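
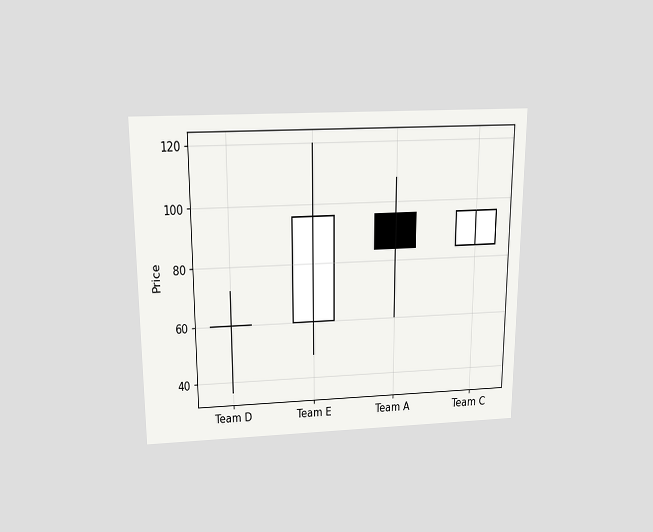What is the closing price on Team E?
96

The chart is viewed slightly from above. The Team E candle closes at 96.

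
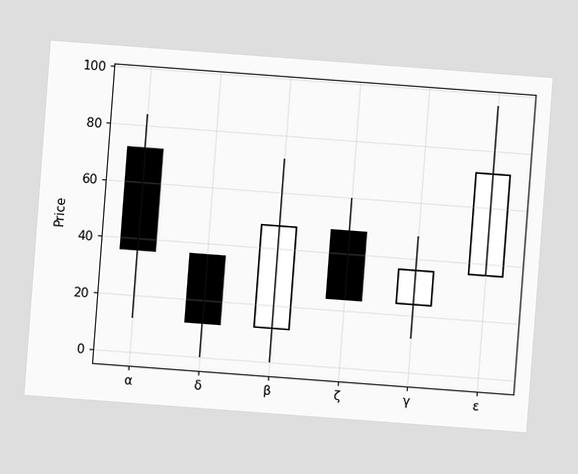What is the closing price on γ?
36

The chart is tilted about 4° clockwise. The γ candle closes at 36.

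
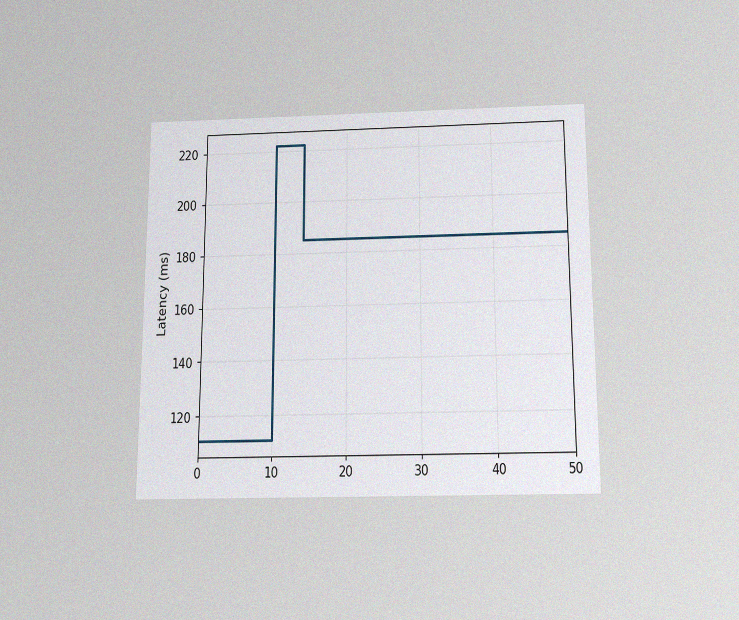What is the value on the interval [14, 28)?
The chart is viewed slightly from below, with some photo noise. On [14, 28) the step sits at 185ms.

185ms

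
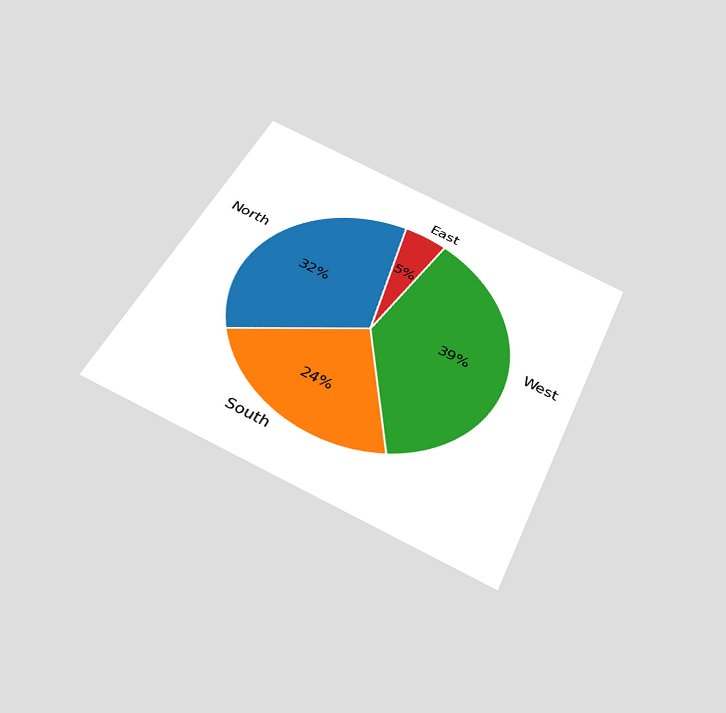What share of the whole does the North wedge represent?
The chart is tilted about 24° clockwise and viewed slightly from below. The North slice takes up 32% of the pie.

32%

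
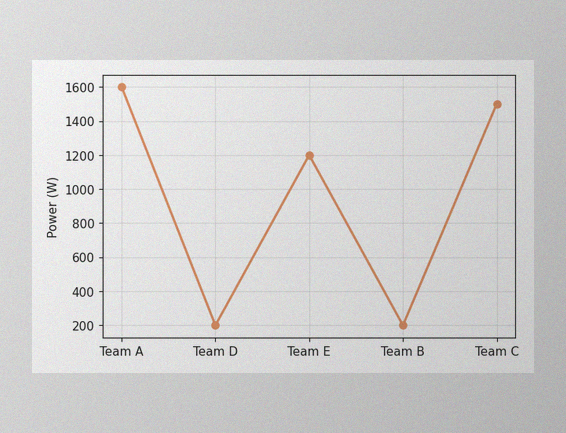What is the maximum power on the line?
The image has some photo noise and uneven lighting. The highest point is at Team A, and reading across to the y-axis gives 1600W.

1600W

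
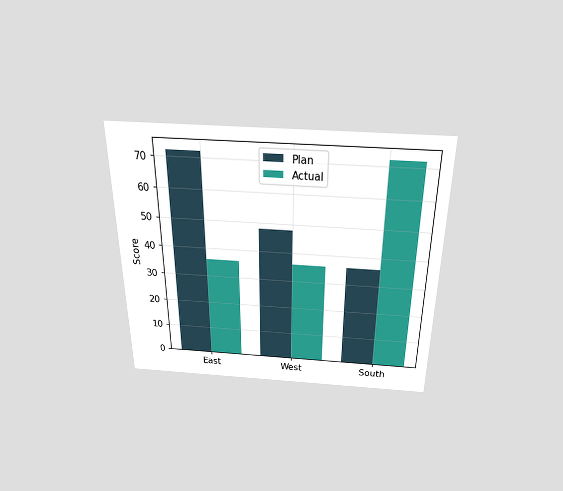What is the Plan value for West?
The chart is viewed slightly from above. The Plan bar at West reaches 48 on the y-axis.

48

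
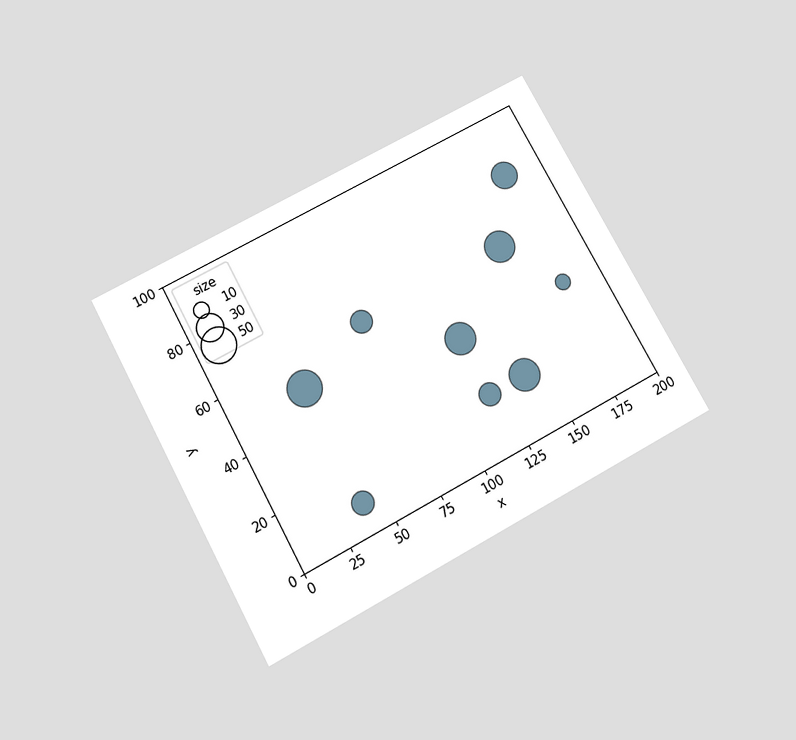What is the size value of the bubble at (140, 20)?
40

The chart is tilted about 29° counter-clockwise and viewed slightly from below. Matching the bubble at (140, 20) against the size legend gives 40.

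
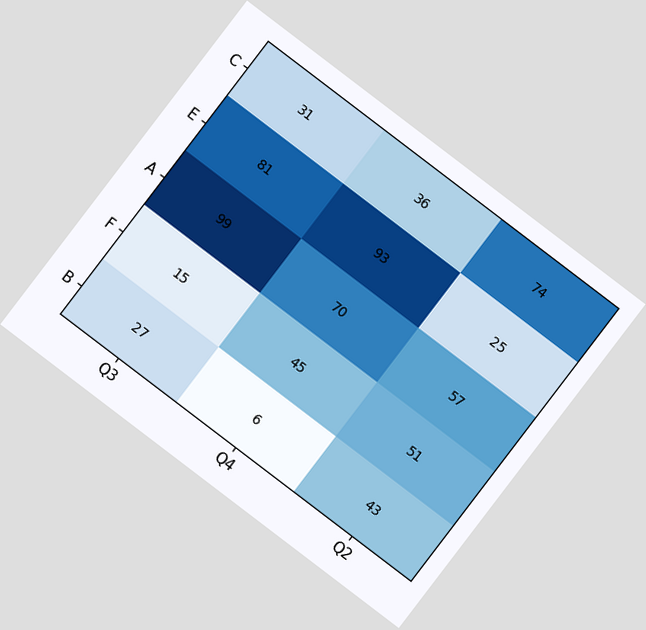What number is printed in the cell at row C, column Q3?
The chart is tilted about 37° clockwise. The (C, Q3) cell reads 31.

31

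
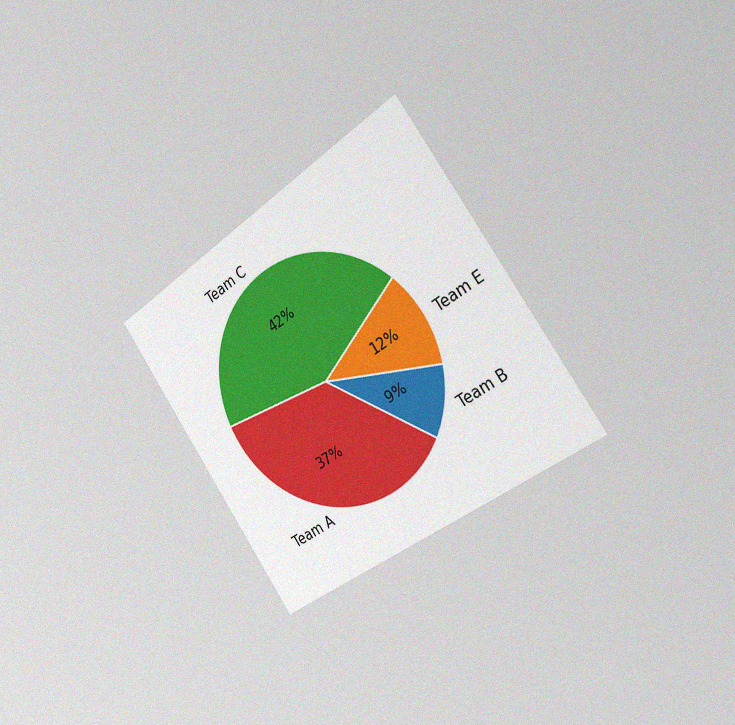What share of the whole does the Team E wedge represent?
The chart is tilted about 35° counter-clockwise and viewed slightly from the right, with some photo noise. The Team E slice takes up 12% of the pie.

12%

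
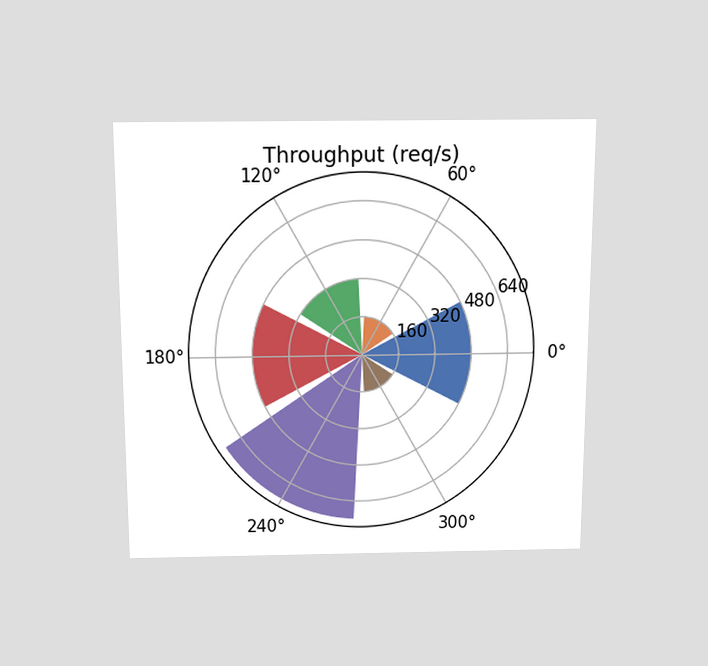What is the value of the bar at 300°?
The chart is viewed slightly from above. The bar at 300° reaches 160req/s on the radial axis.

160req/s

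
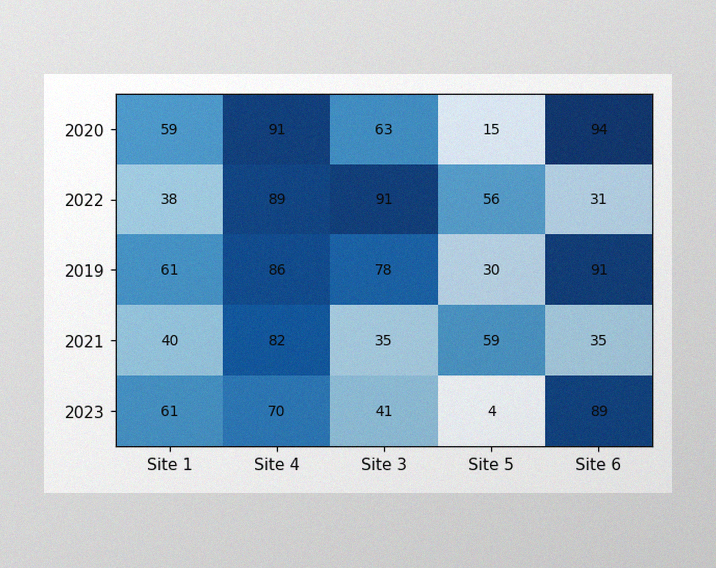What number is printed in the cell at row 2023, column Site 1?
61

The image has some photo noise and uneven lighting. The (2023, Site 1) cell reads 61.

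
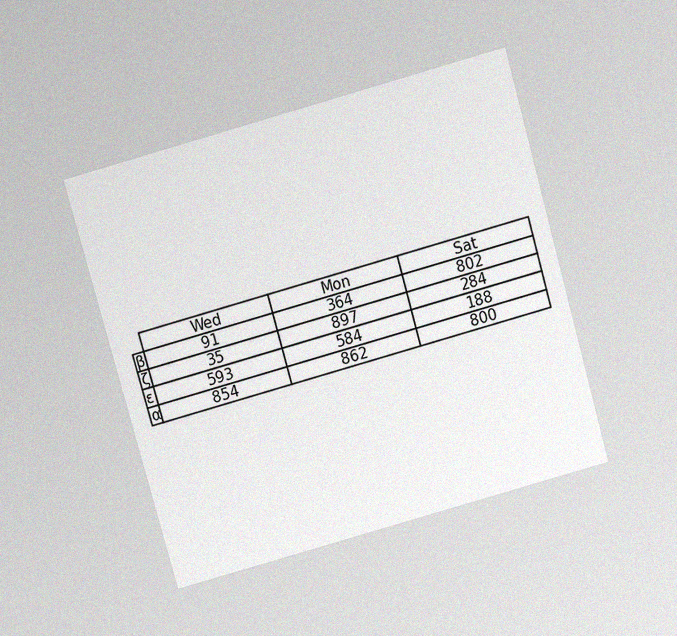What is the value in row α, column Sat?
800

The chart is tilted about 16° counter-clockwise and viewed slightly from above, with some photo noise. The (α, Sat) cell reads 800.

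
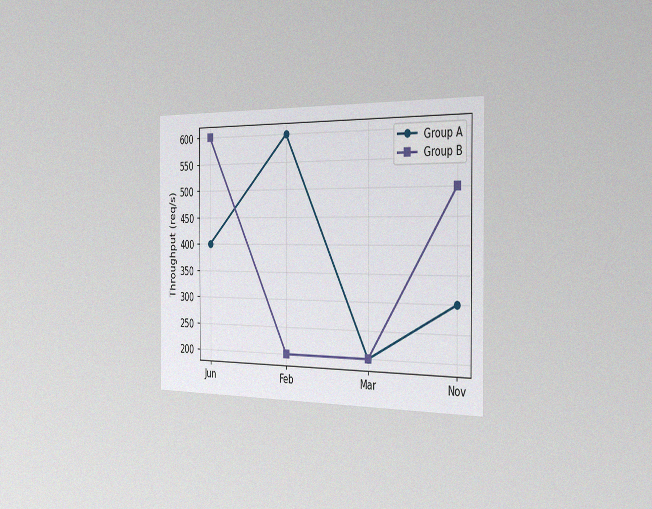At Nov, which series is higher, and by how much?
The chart is viewed slightly from the right, with some photo noise. At Nov, Group B sits above the other line by 200req/s.

Group B, by 200req/s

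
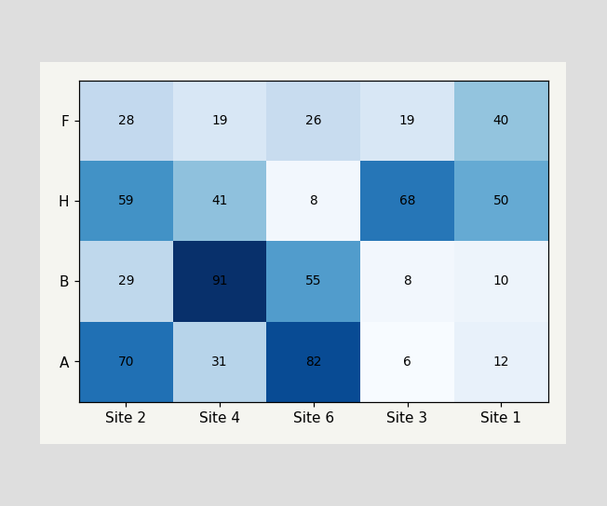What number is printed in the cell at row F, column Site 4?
The (F, Site 4) cell reads 19.

19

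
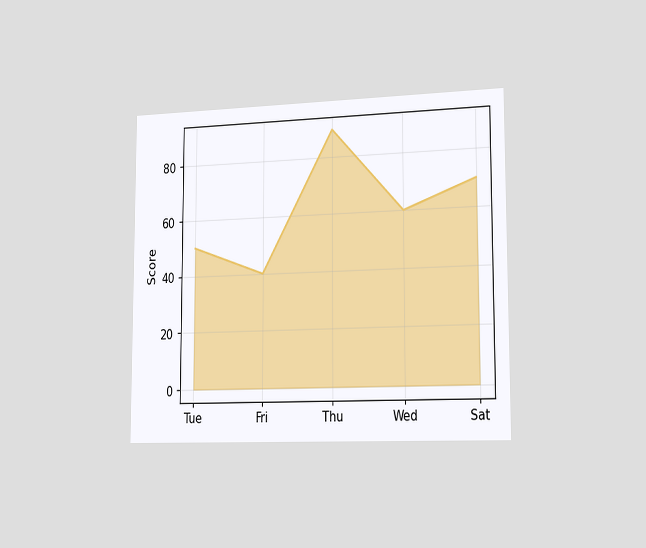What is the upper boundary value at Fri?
The chart is viewed slightly from the right. At Fri the upper boundary is at 40.

40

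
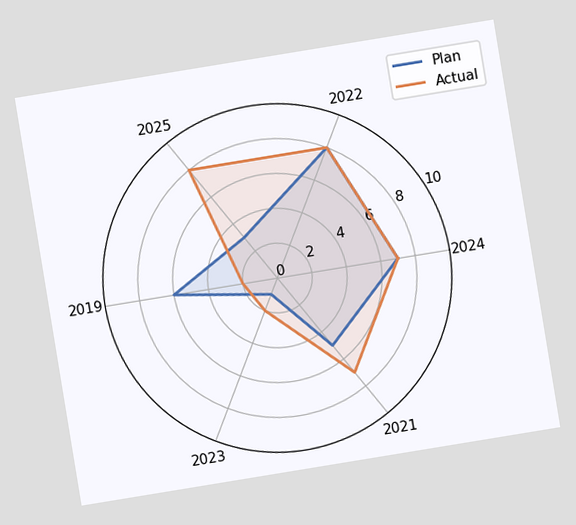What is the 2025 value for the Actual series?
The chart is tilted about 9° counter-clockwise. On the 2025 axis, Actual reaches 8.

8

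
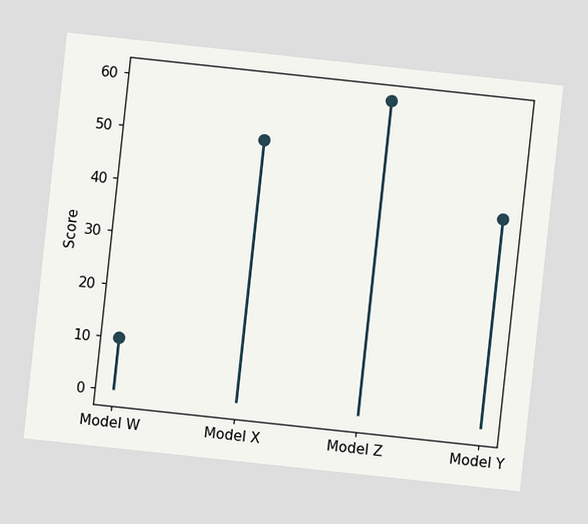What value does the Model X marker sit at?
50

The chart is tilted about 6° clockwise. The Model X marker sits at 50.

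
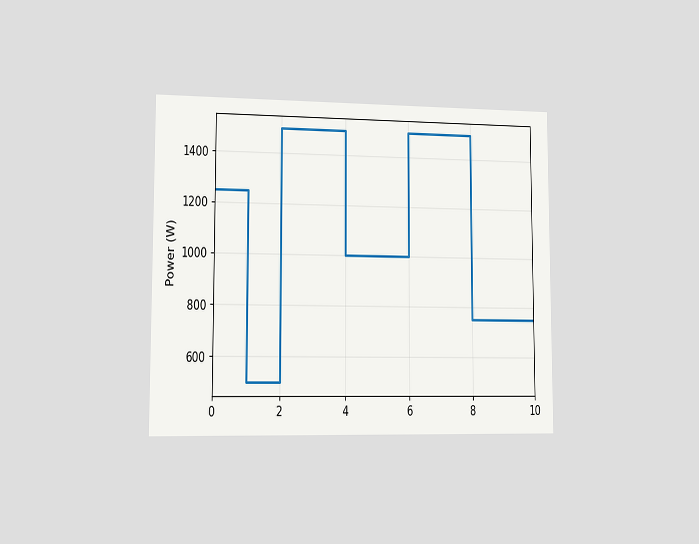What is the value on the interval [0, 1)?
The chart is viewed slightly from the left. On [0, 1) the step sits at 1250W.

1250W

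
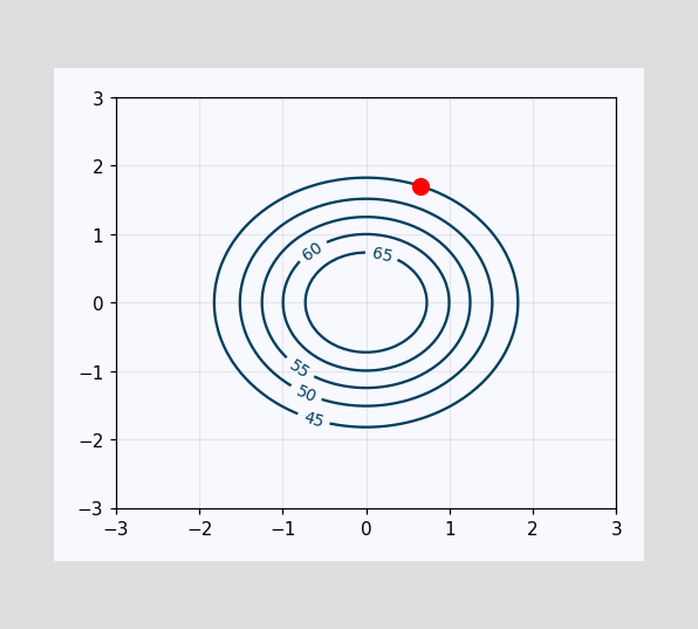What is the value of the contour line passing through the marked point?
45

The marked point sits on the contour labelled 45.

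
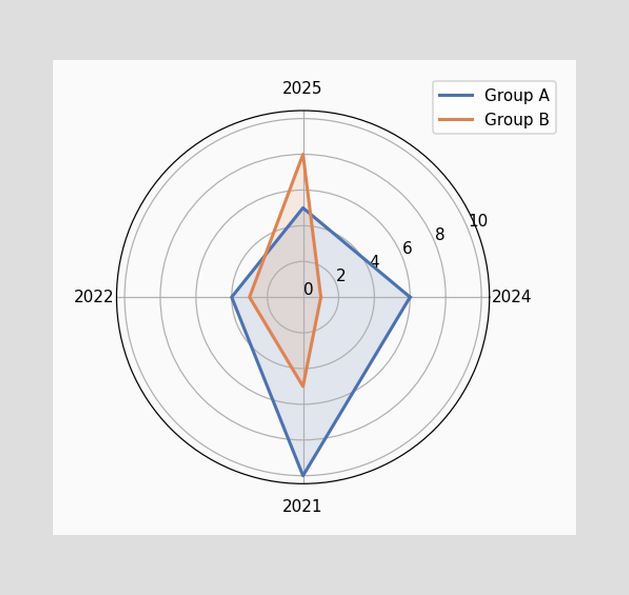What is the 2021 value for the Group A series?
10

On the 2021 axis, Group A reaches 10.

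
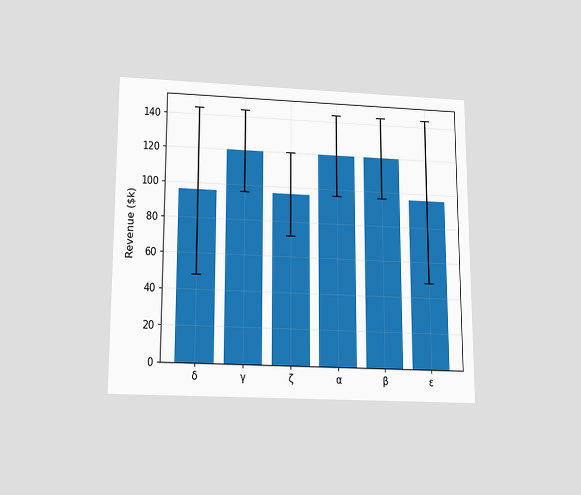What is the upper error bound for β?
$144k

The chart is viewed slightly from below. The β bar's upper whisker reaches $144k.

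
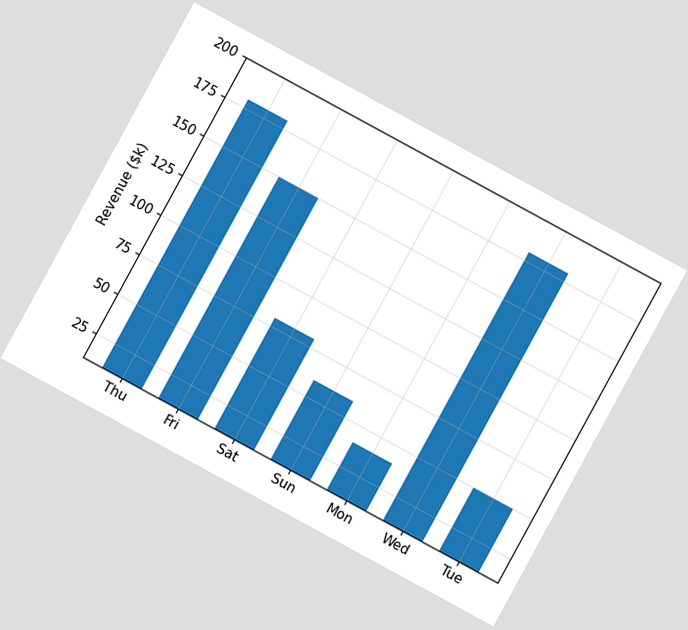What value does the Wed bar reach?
$180k

The chart is tilted about 29° clockwise. Reading along the chart's y-axis, the Wed bar reaches $180k.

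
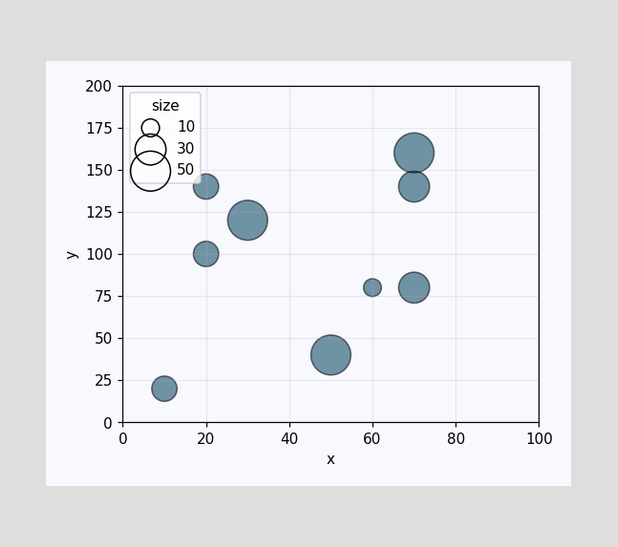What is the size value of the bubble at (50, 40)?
50

Matching the bubble at (50, 40) against the size legend gives 50.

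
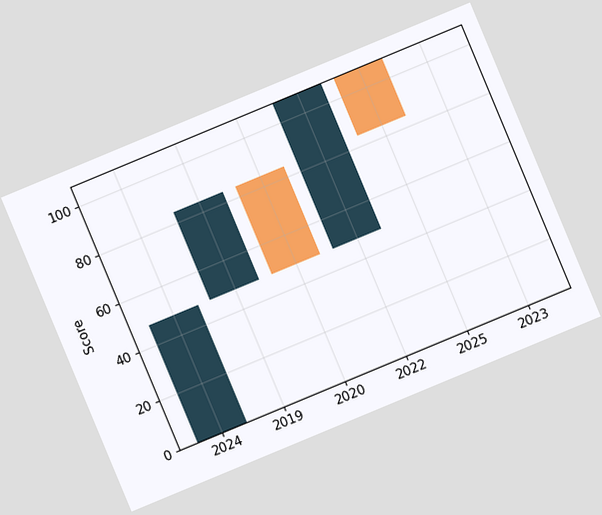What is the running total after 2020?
48

The chart is tilted about 23° counter-clockwise. After 2020 the running total reaches 48.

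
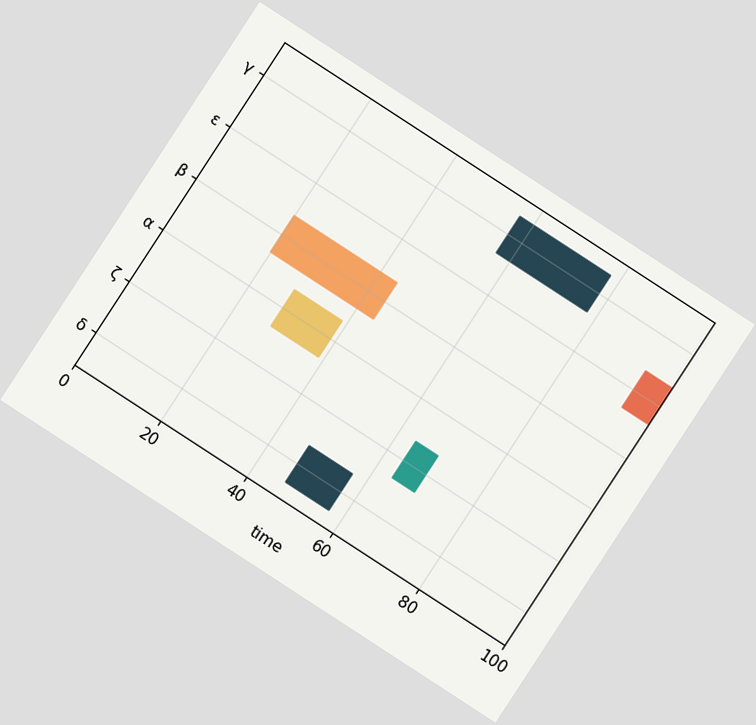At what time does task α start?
28

The chart is tilted about 33° clockwise. The α bar begins at t=28.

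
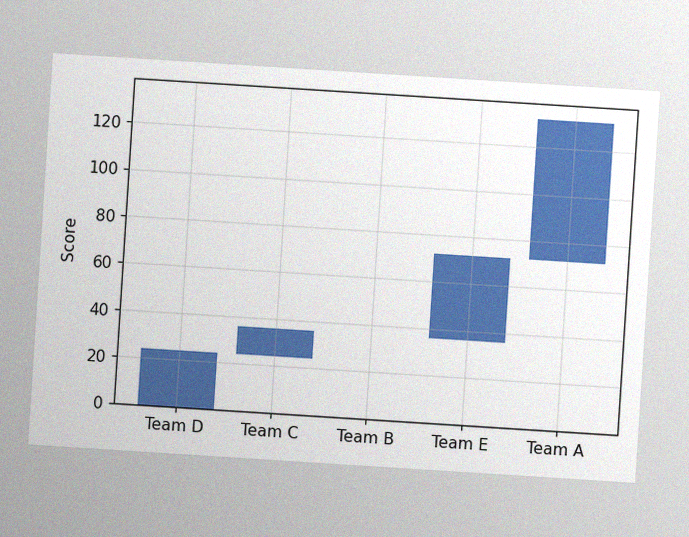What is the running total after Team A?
The chart is tilted about 4° clockwise, with some photo noise. After Team A the running total reaches 132.

132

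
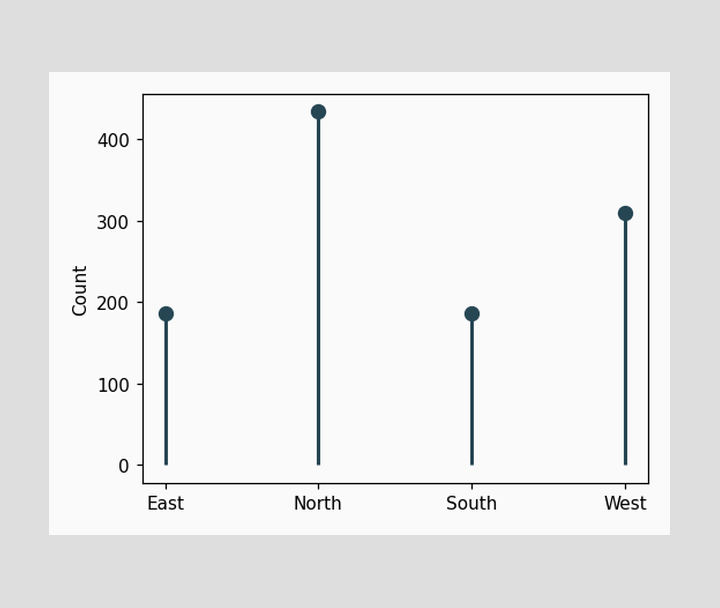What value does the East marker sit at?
The East marker sits at 186.

186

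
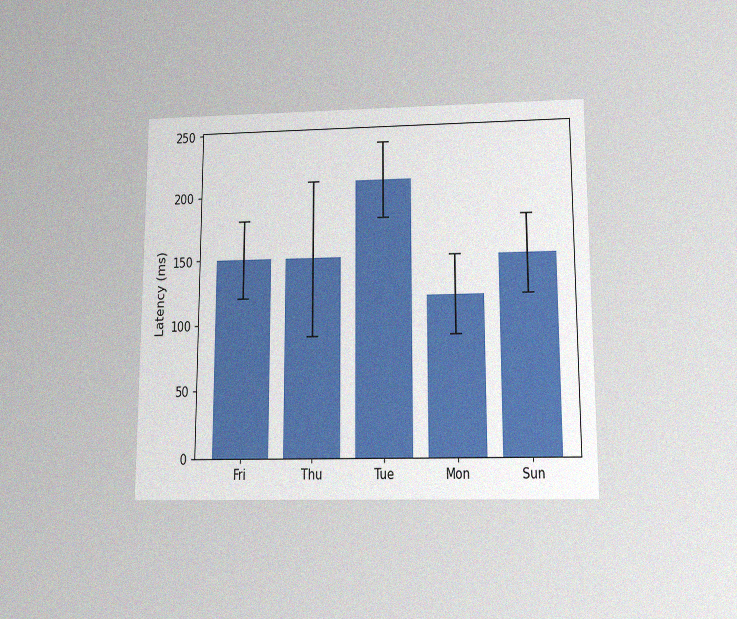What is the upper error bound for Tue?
240ms

The chart is viewed slightly from below, with some photo noise. The Tue bar's upper whisker reaches 240ms.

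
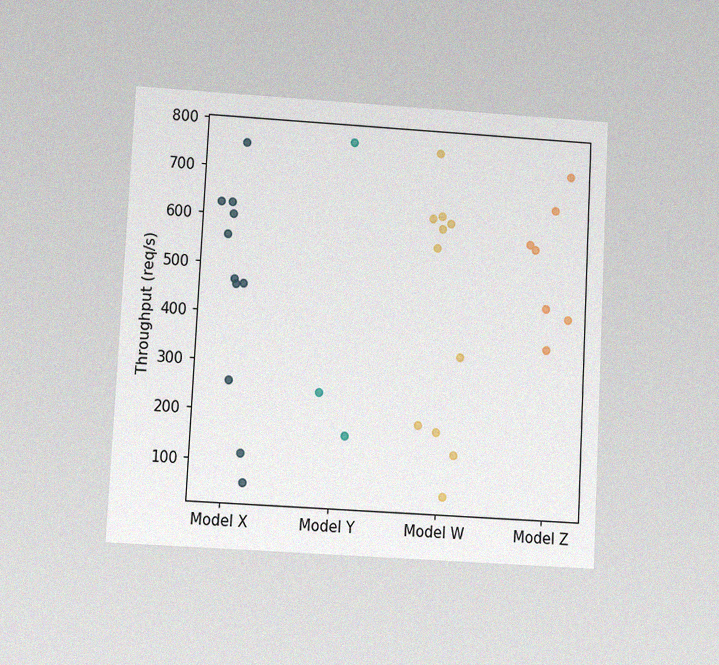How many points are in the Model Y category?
3

The chart is tilted about 3° clockwise and viewed at a slight angle, with some photo noise. Counting the markers in the Model Y column gives 3.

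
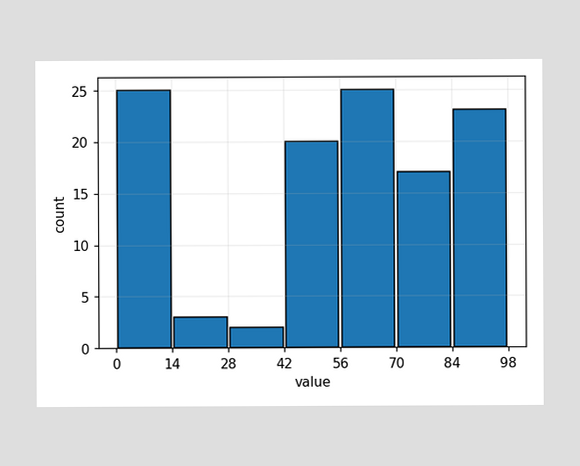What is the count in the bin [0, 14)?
25

The [0, 14) bin has height 25.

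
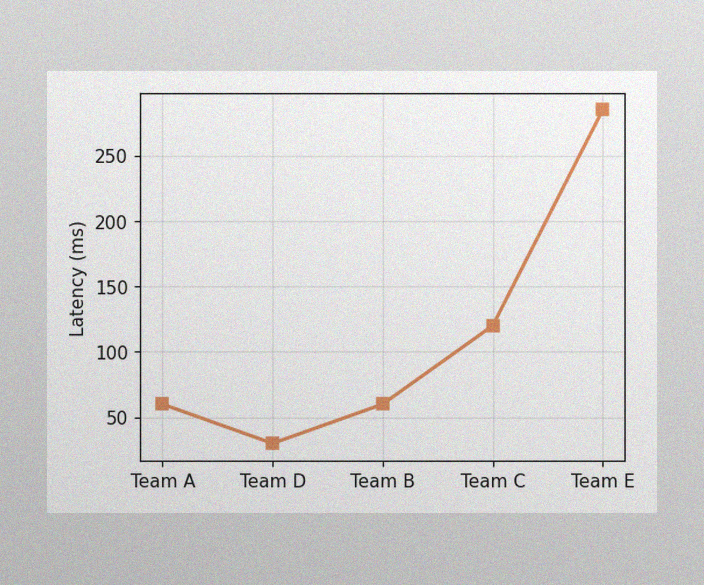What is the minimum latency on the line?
The image has some photo noise and uneven lighting. The lowest point is at Team D, and reading across to the y-axis gives 30ms.

30ms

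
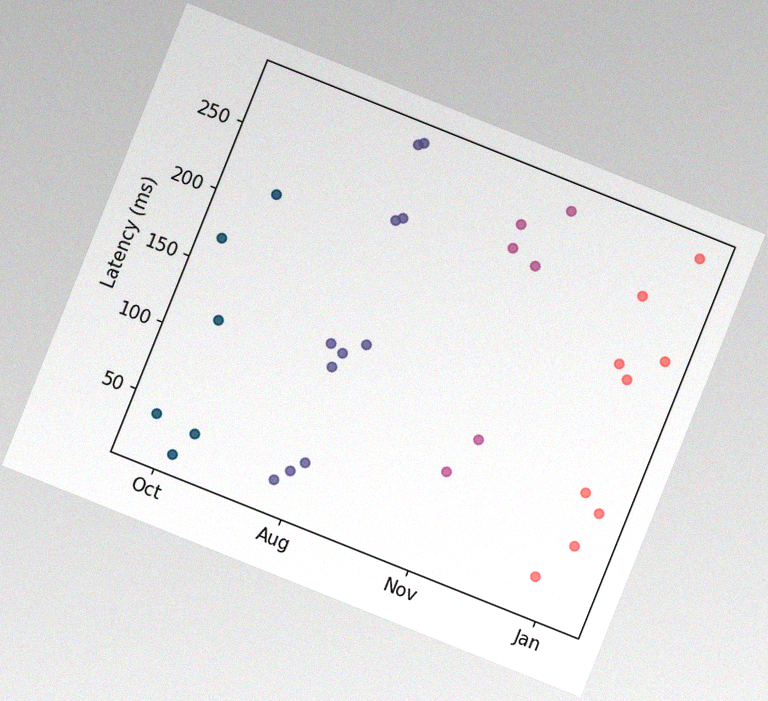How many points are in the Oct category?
The chart is tilted about 22° clockwise, with some photo noise. Counting the markers in the Oct column gives 6.

6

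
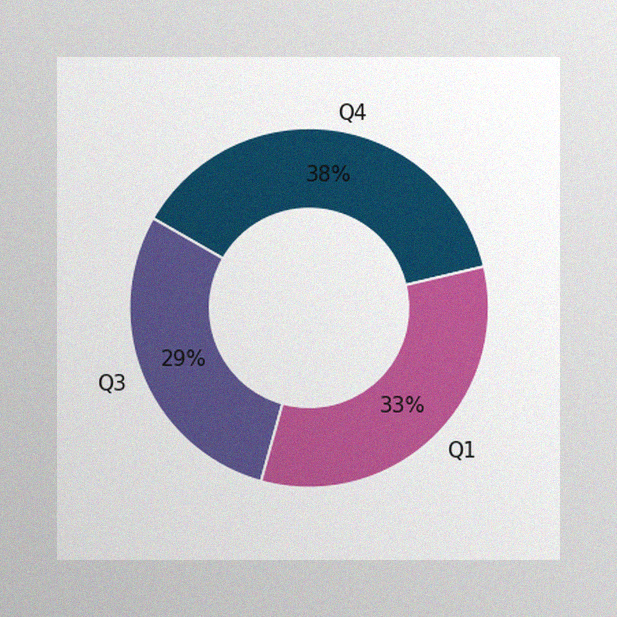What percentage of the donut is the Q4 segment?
38%

The image has some photo noise and uneven lighting. The Q4 segment takes up 38% of the ring.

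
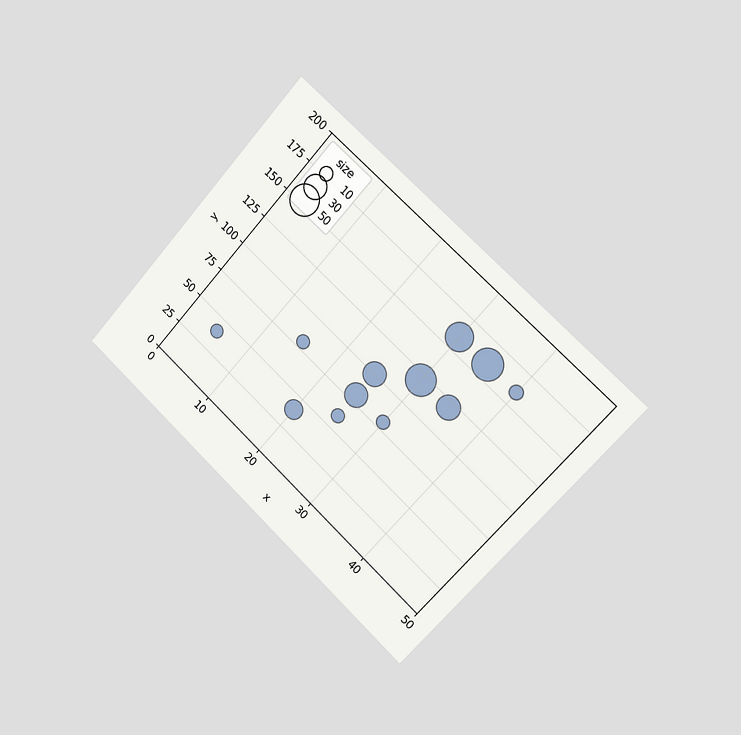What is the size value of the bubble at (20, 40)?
The chart is tilted about 42° clockwise and viewed slightly from the right. Matching the bubble at (20, 40) against the size legend gives 20.

20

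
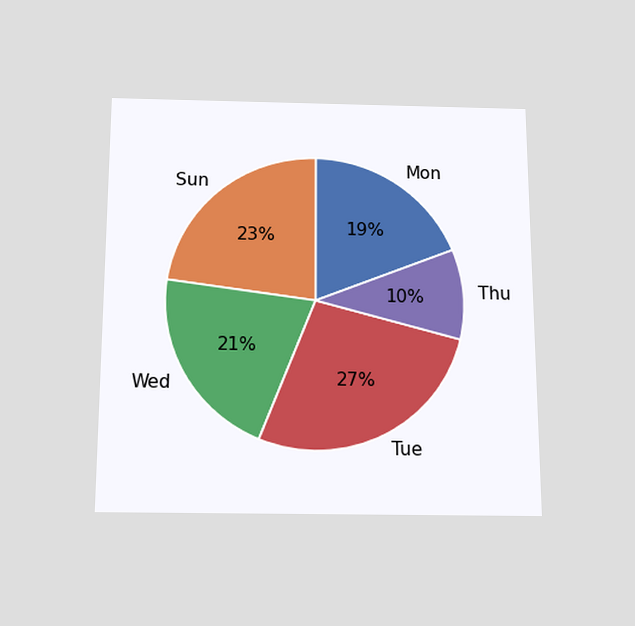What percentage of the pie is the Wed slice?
The chart is viewed slightly from below. The Wed slice takes up 21% of the pie.

21%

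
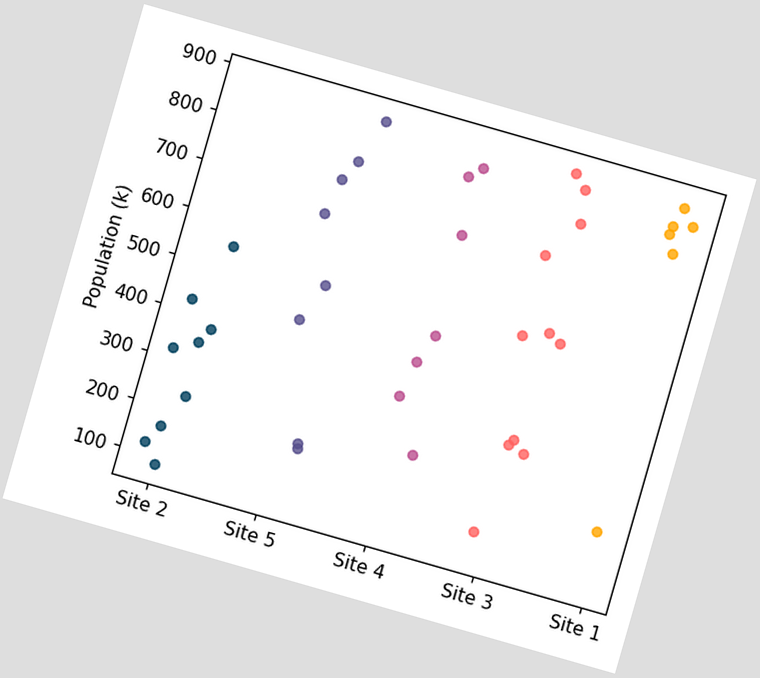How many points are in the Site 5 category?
8

The chart is tilted about 16° clockwise. Counting the markers in the Site 5 column gives 8.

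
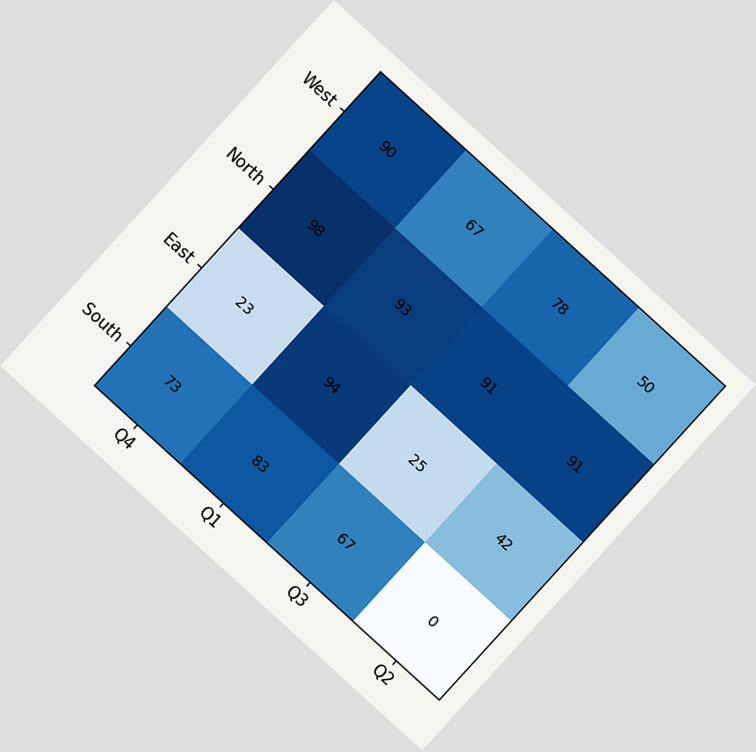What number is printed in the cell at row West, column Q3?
78

The chart is tilted about 42° clockwise. The (West, Q3) cell reads 78.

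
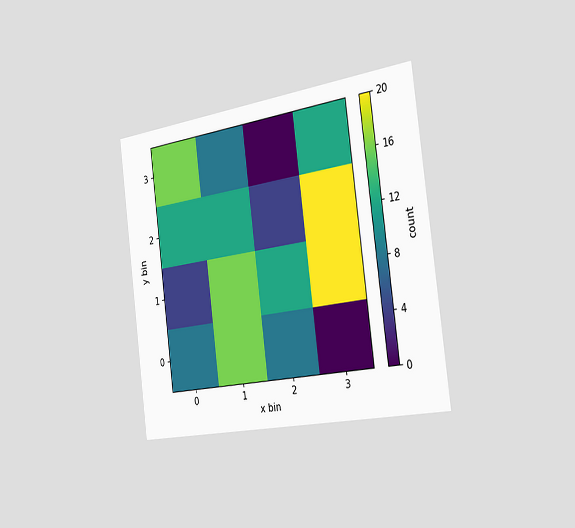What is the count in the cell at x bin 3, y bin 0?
0

The chart is tilted about 7° counter-clockwise and viewed slightly from the right. Matching the cell (3, 0) against the colorbar gives 0.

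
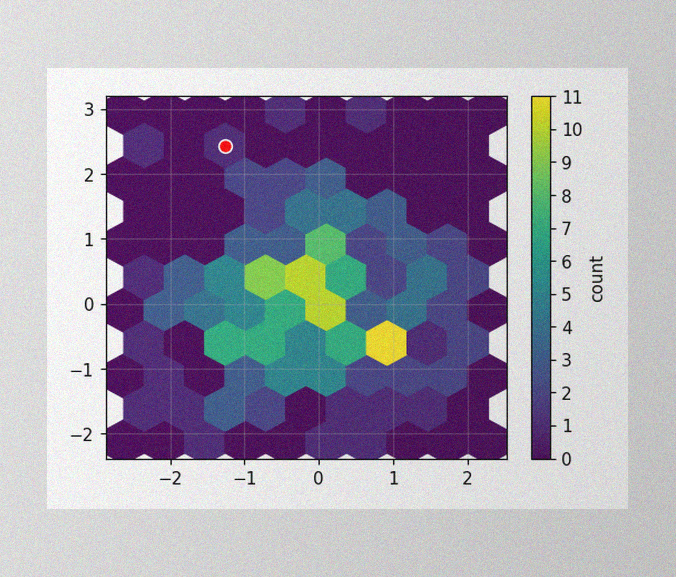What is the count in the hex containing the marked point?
The image has some photo noise and uneven lighting. The marked hex reads 1 on the colorbar.

1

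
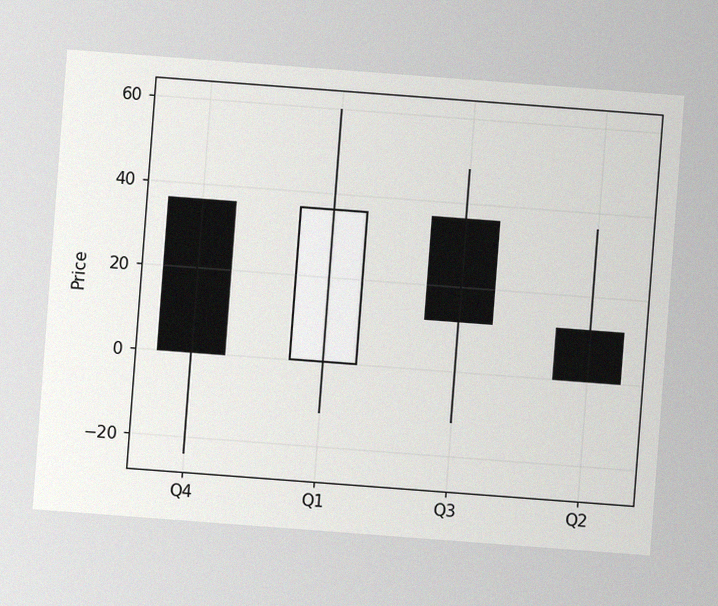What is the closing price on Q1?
The chart is tilted about 4° clockwise, with some photo noise. The Q1 candle closes at 36.

36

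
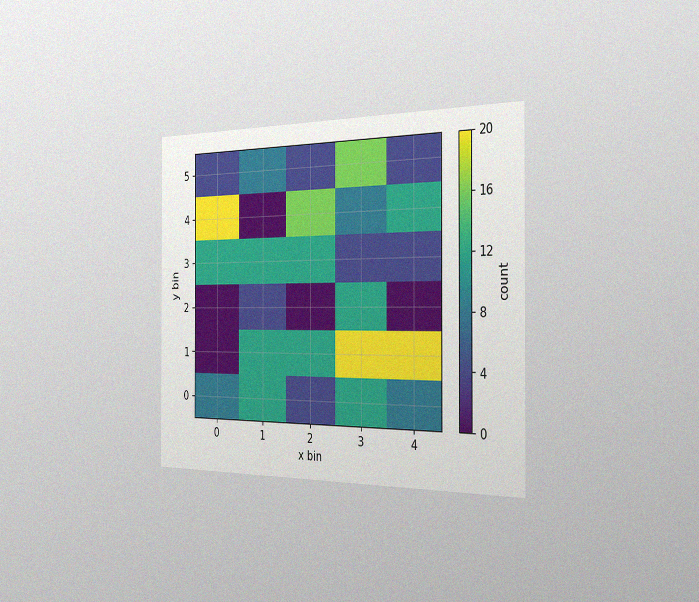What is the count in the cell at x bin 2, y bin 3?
The chart is viewed slightly from the right, with some photo noise. Matching the cell (2, 3) against the colorbar gives 12.

12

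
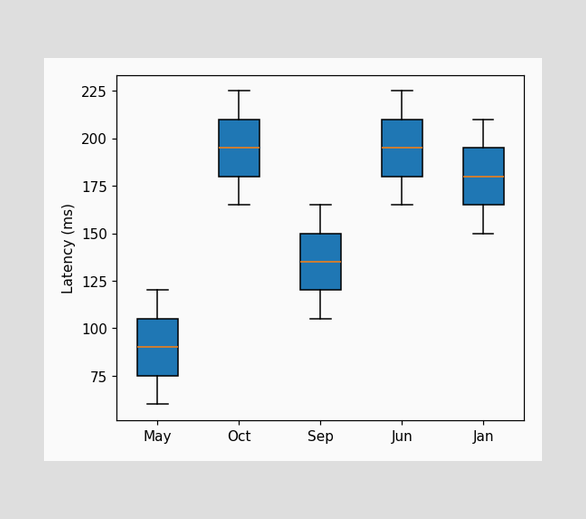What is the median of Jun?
The median line in the Jun box sits at 195ms.

195ms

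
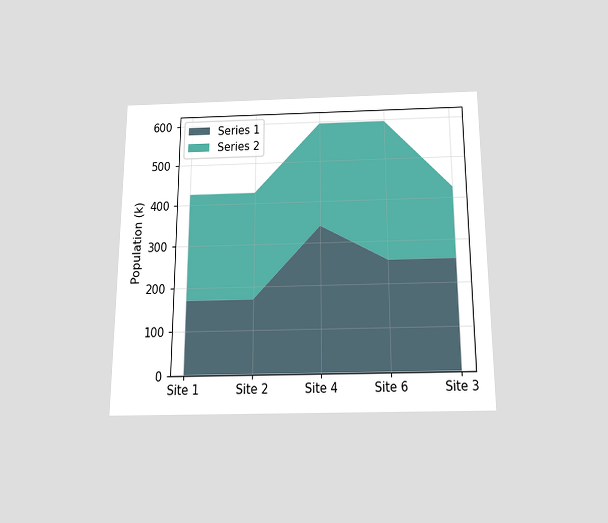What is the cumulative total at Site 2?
The chart is viewed slightly from below. The stacked total at Site 2 reaches 425k.

425k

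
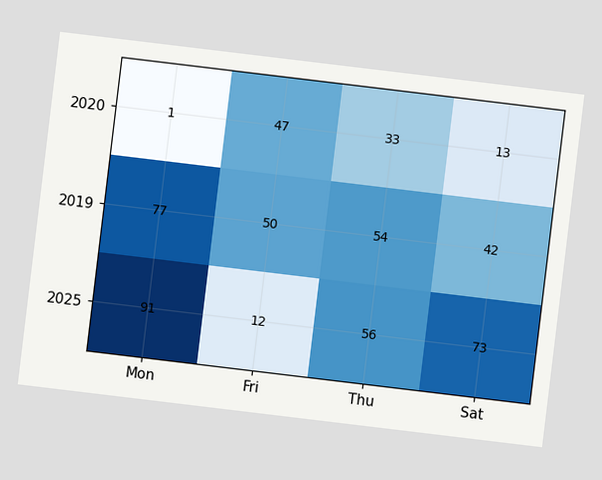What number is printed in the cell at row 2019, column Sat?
The chart is tilted about 7° clockwise. The (2019, Sat) cell reads 42.

42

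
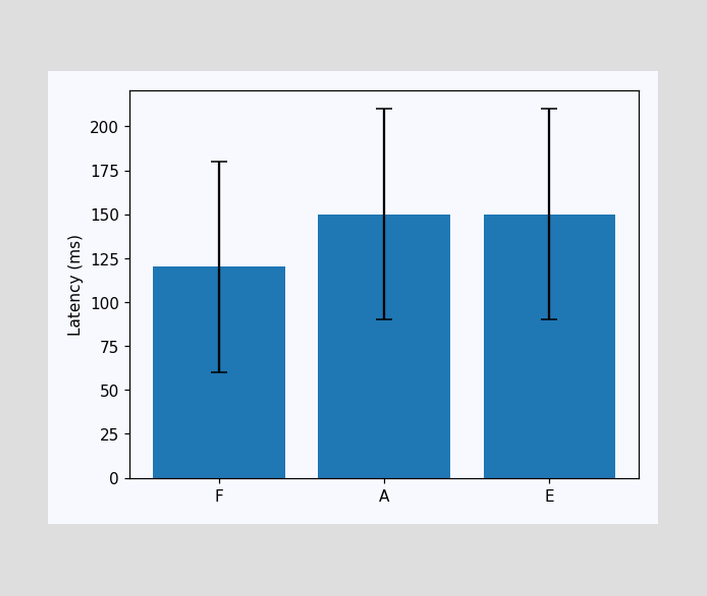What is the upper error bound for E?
The E bar's upper whisker reaches 210ms.

210ms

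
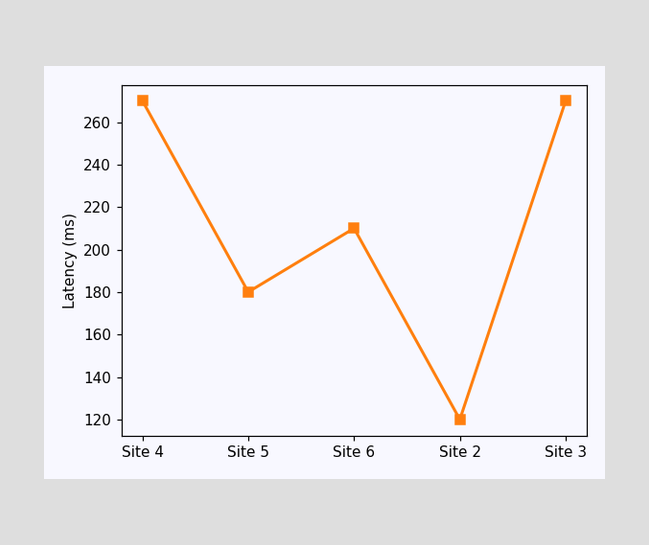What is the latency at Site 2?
120ms

At Site 2, the line is at 120ms.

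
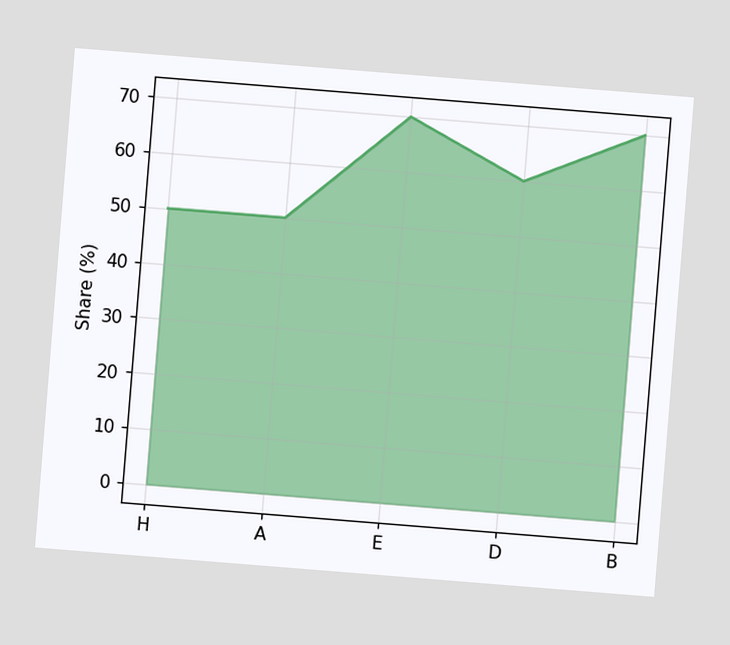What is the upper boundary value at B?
The chart is tilted about 5° clockwise. At B the upper boundary is at 70%.

70%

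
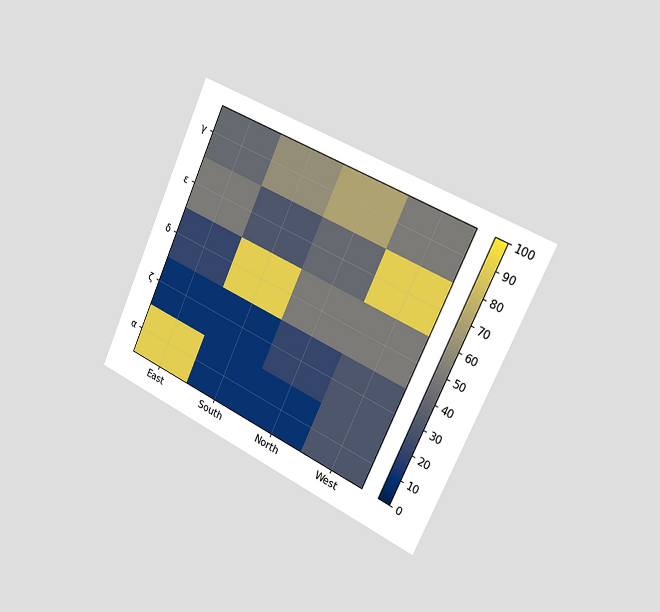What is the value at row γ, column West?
The chart is tilted about 25° clockwise and viewed slightly from the right. Matching cell (γ, West) against the colorbar gives 50.

50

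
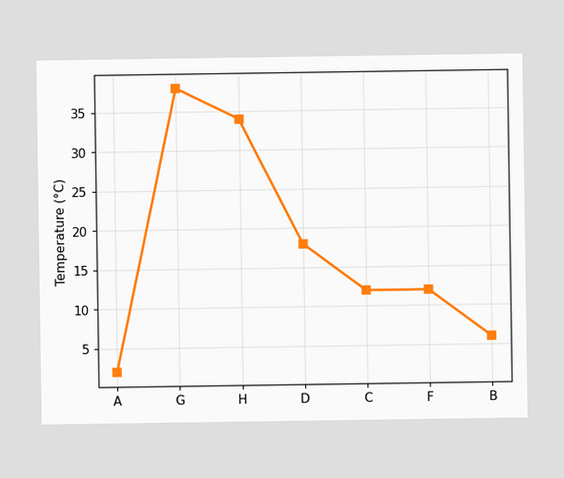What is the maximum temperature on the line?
The highest point is at G, and reading across to the y-axis gives 38°C.

38°C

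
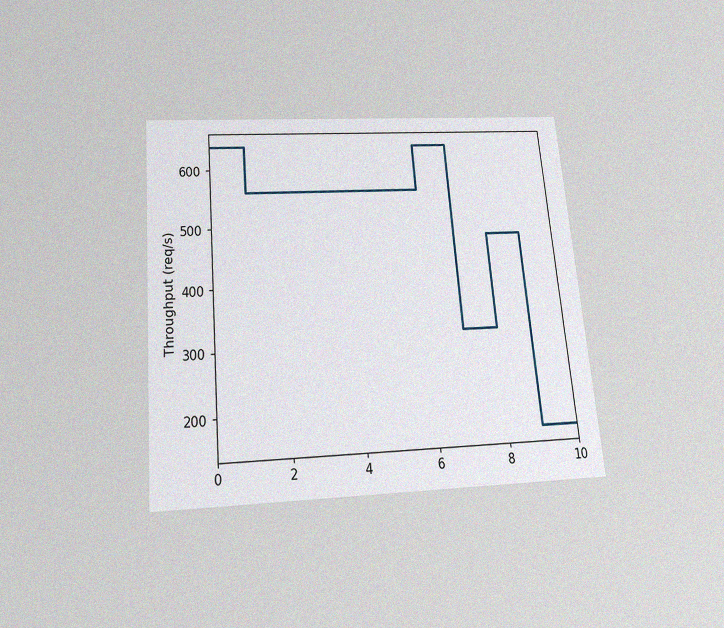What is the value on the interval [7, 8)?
320req/s

The chart is tilted about 5° counter-clockwise and viewed slightly from below, with some photo noise. On [7, 8) the step sits at 320req/s.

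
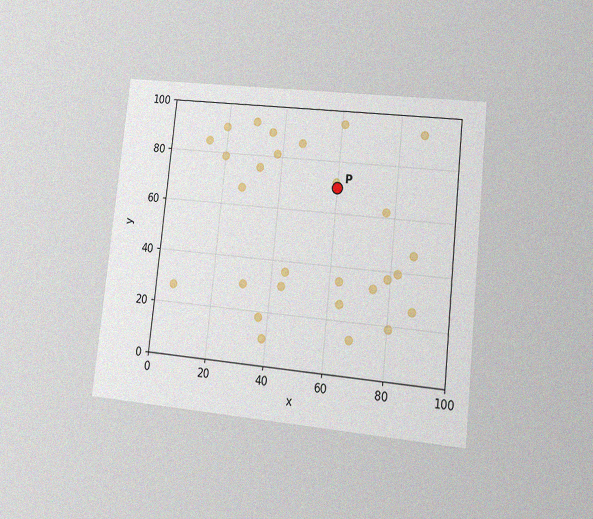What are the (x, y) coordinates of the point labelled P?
The chart is tilted about 6° clockwise and viewed at a slight angle, with some photo noise. Following the gridlines from P to each axis, P sits at (60, 70).

(60, 70)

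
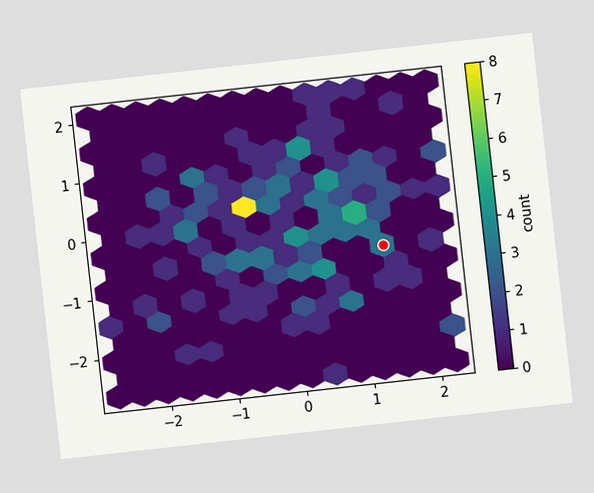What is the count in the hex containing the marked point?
The chart is tilted about 6° counter-clockwise. The marked hex reads 3 on the colorbar.

3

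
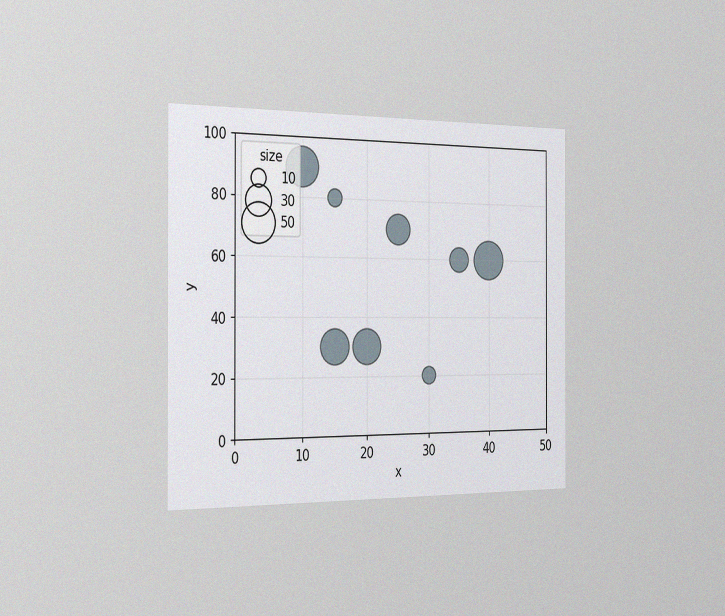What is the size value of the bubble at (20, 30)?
The chart is viewed slightly from the left, with some photo noise. Matching the bubble at (20, 30) against the size legend gives 40.

40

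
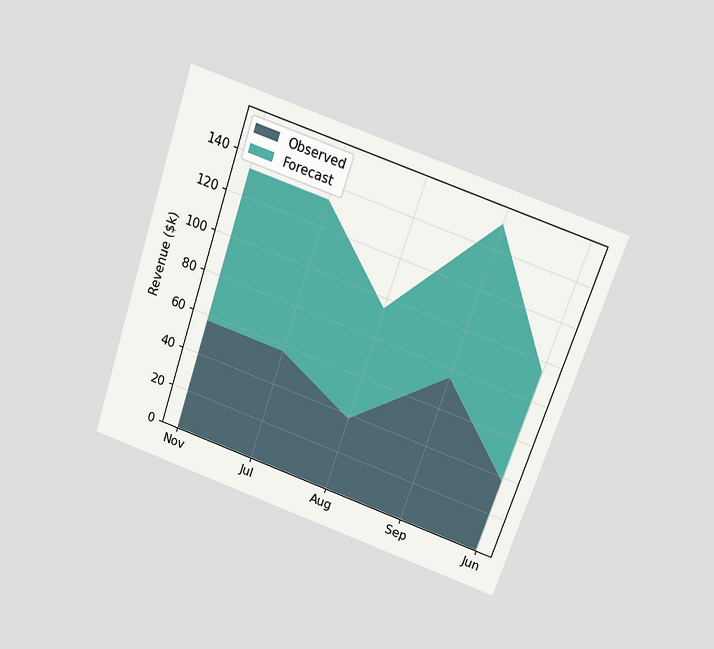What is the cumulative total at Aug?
$95k

The chart is tilted about 19° clockwise and viewed slightly from above. The stacked total at Aug reaches $95k.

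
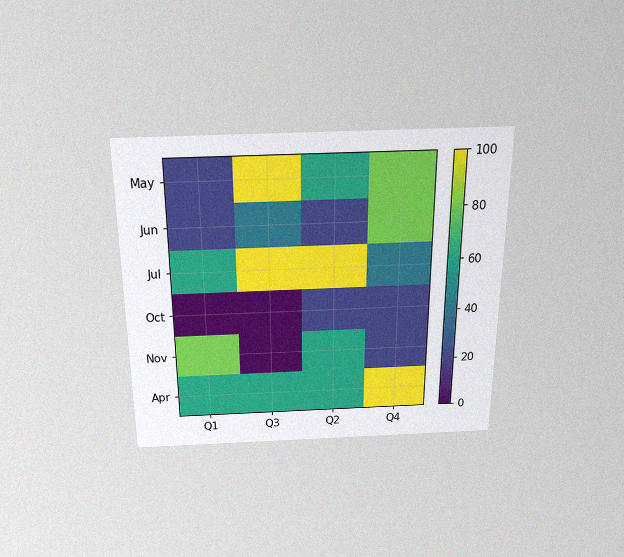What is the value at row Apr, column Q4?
The chart is viewed slightly from above, with some photo noise. Matching cell (Apr, Q4) against the colorbar gives 100.

100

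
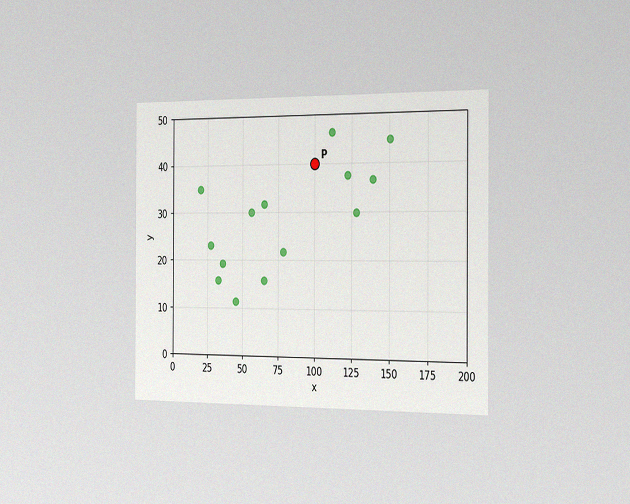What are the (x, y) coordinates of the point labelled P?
(100, 40)

The chart is viewed slightly from the right, with some photo noise. Following the gridlines from P to each axis, P sits at (100, 40).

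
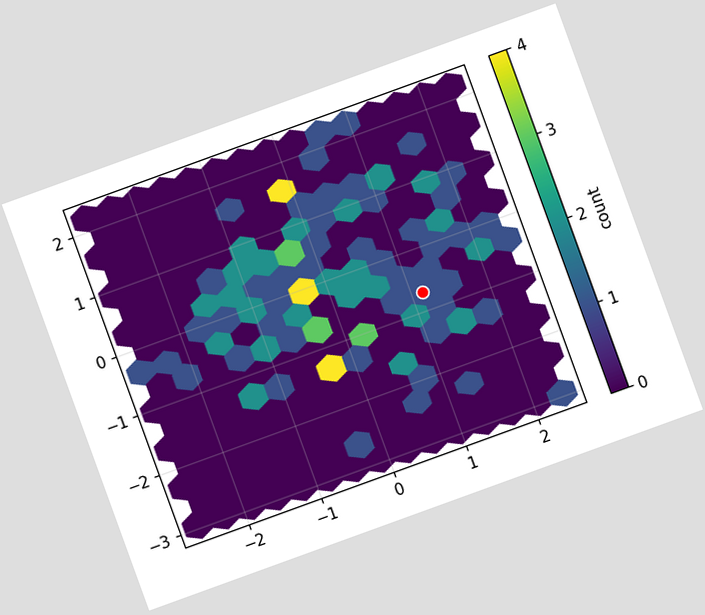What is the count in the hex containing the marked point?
1

The chart is tilted about 20° counter-clockwise. The marked hex reads 1 on the colorbar.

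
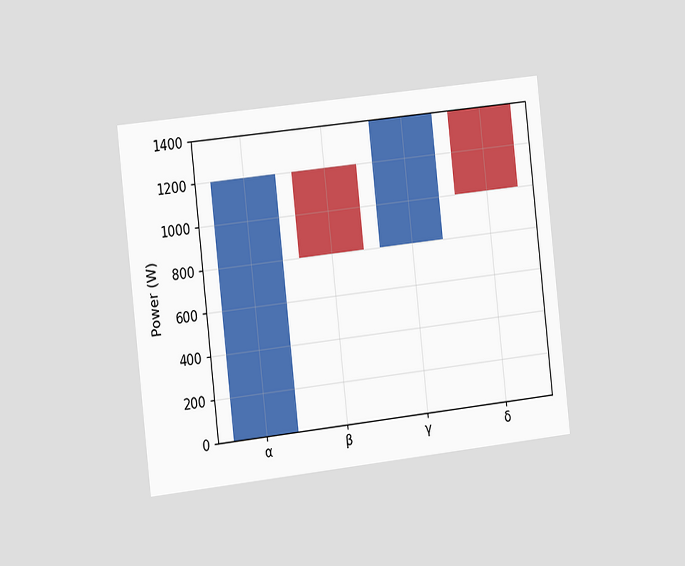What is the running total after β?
The chart is tilted about 6° counter-clockwise and viewed slightly from the left. After β the running total reaches 800W.

800W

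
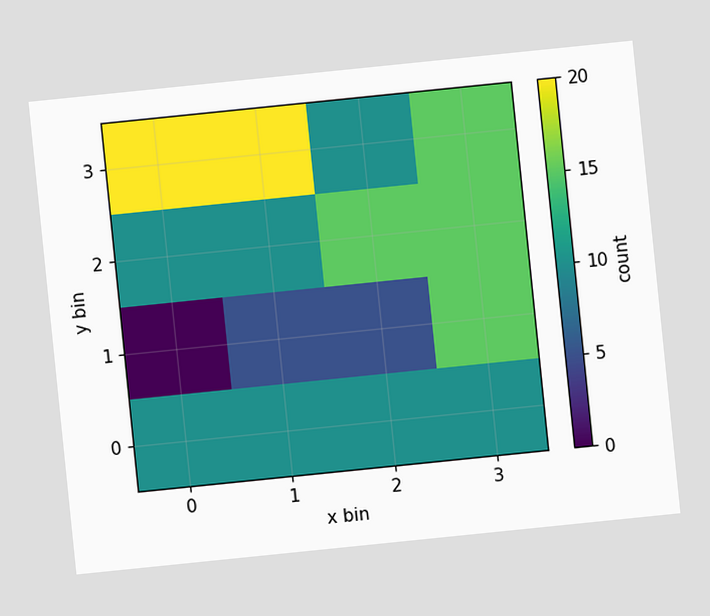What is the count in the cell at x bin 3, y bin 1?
15

The chart is tilted about 6° counter-clockwise. Matching the cell (3, 1) against the colorbar gives 15.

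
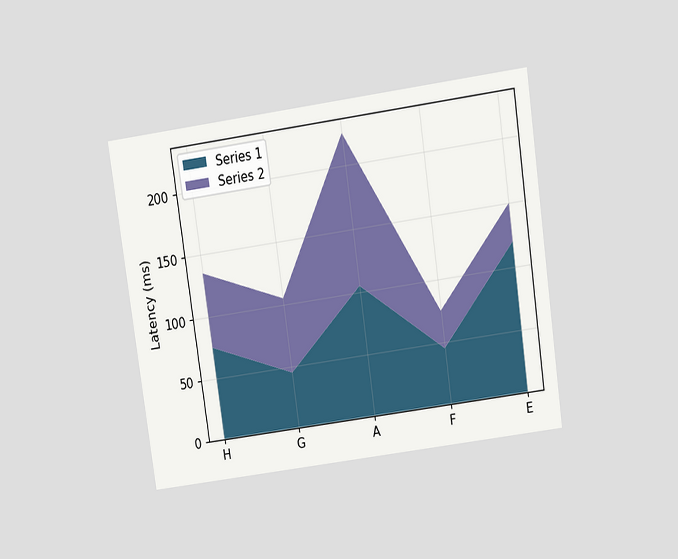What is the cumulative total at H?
135ms

The chart is tilted about 8° counter-clockwise and viewed slightly from above. The stacked total at H reaches 135ms.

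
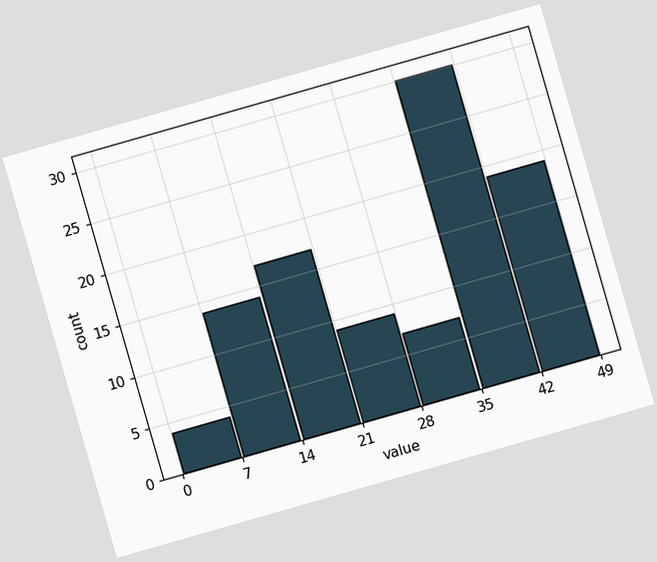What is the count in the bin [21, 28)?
The chart is tilted about 16° counter-clockwise. The [21, 28) bin has height 9.

9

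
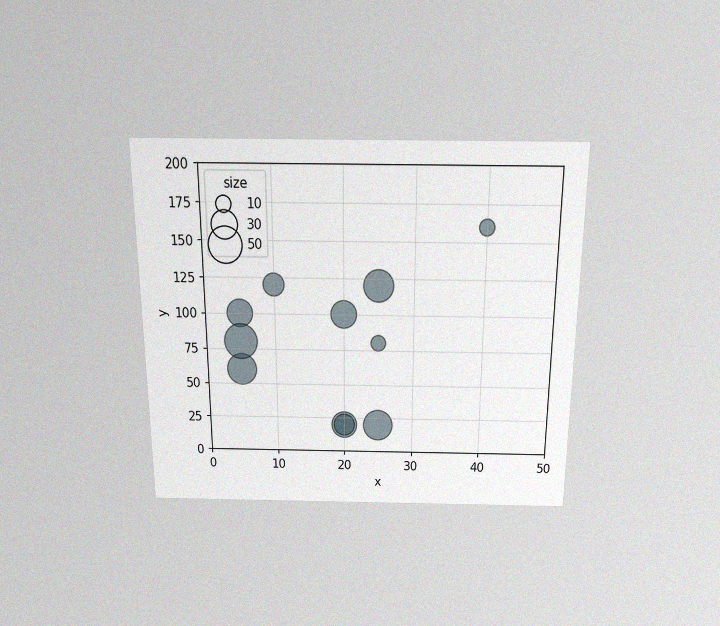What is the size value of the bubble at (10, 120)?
The chart is viewed slightly from above, with some photo noise. Matching the bubble at (10, 120) against the size legend gives 20.

20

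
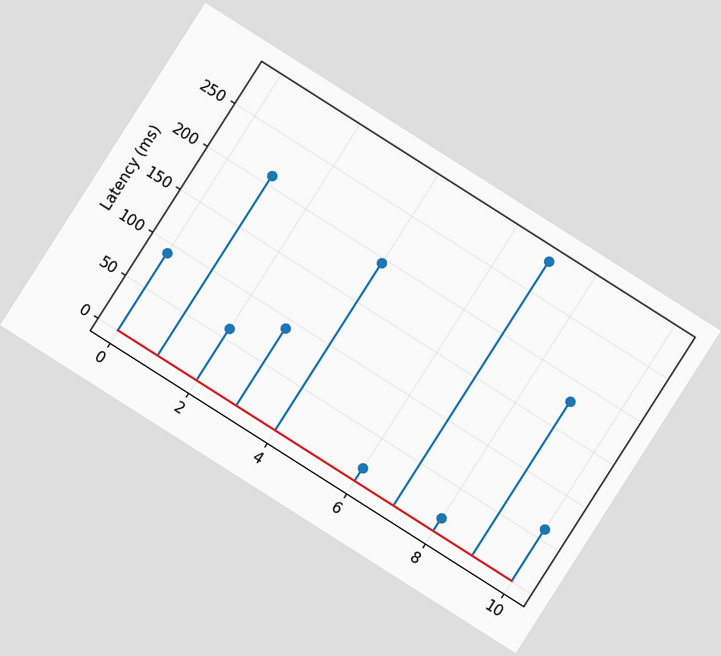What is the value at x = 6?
15ms

The chart is tilted about 32° clockwise. The stem at x=6 reaches 15ms.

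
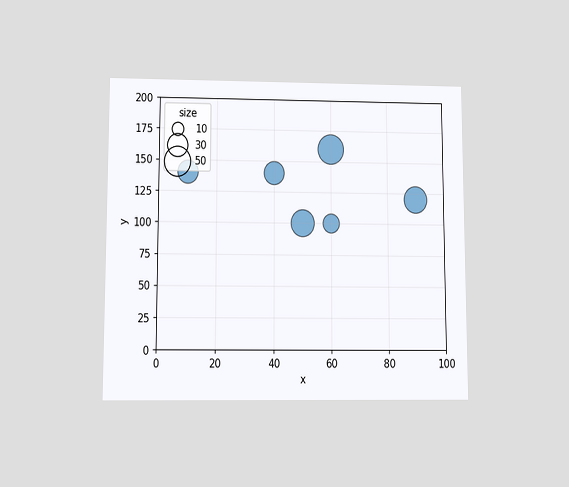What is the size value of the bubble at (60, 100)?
20

The chart is viewed slightly from below. Matching the bubble at (60, 100) against the size legend gives 20.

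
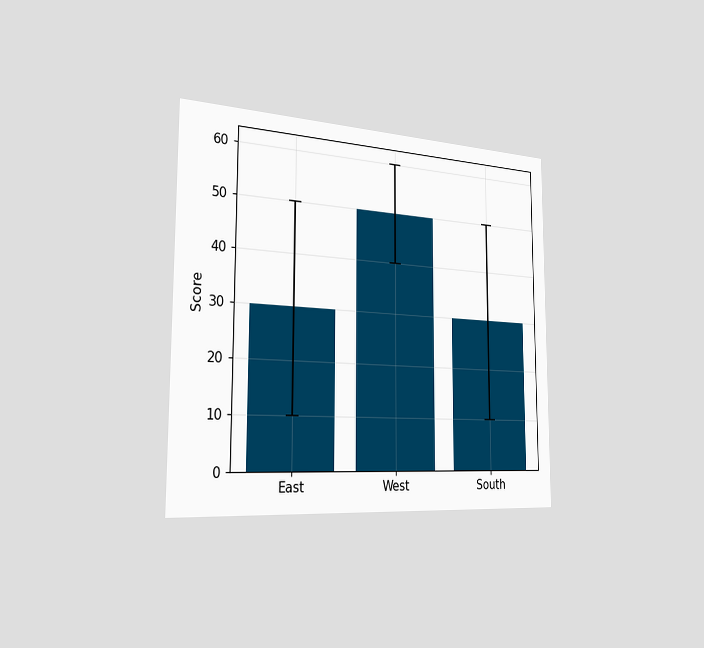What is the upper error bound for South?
50

The chart is viewed slightly from the left. The South bar's upper whisker reaches 50.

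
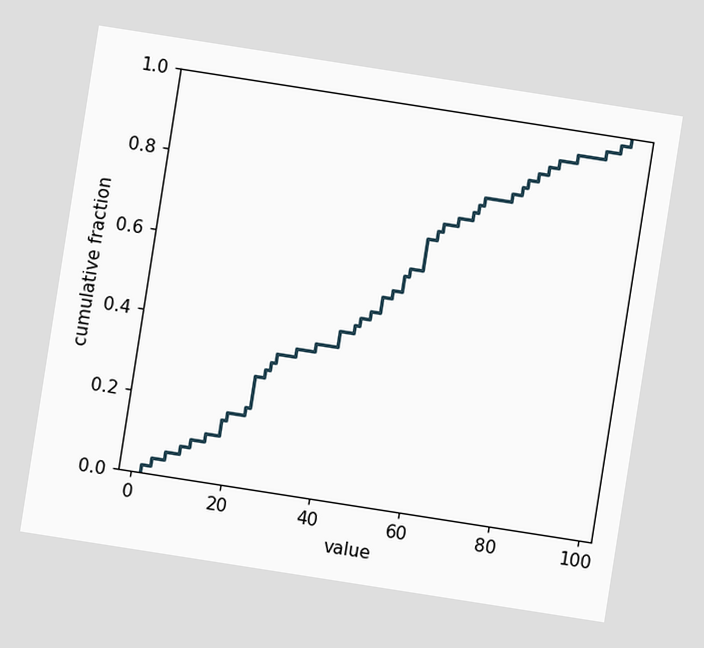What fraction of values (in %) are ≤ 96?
98%

The chart is tilted about 9° clockwise. At x=96 the ECDF step is at 98%.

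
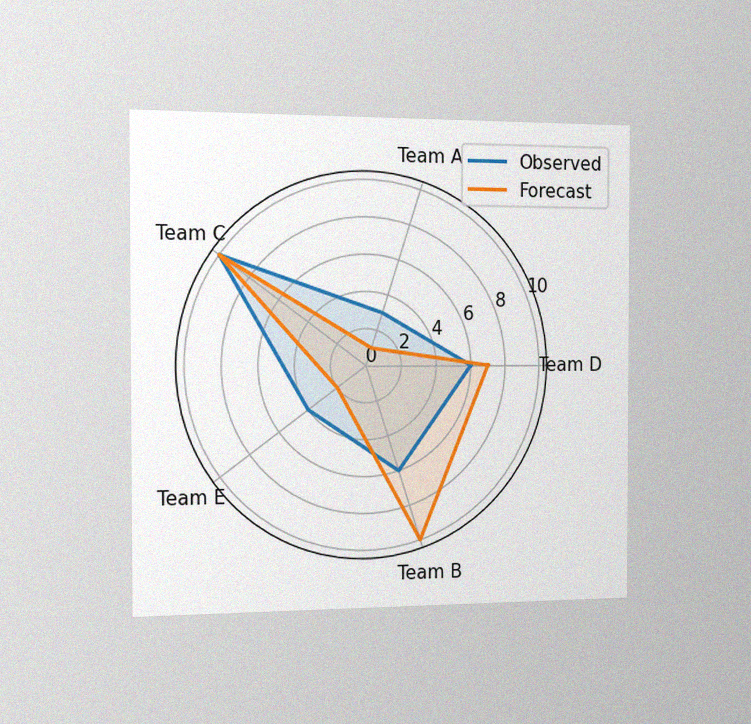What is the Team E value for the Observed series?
4

The chart is viewed slightly from the left, with some photo noise. On the Team E axis, Observed reaches 4.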